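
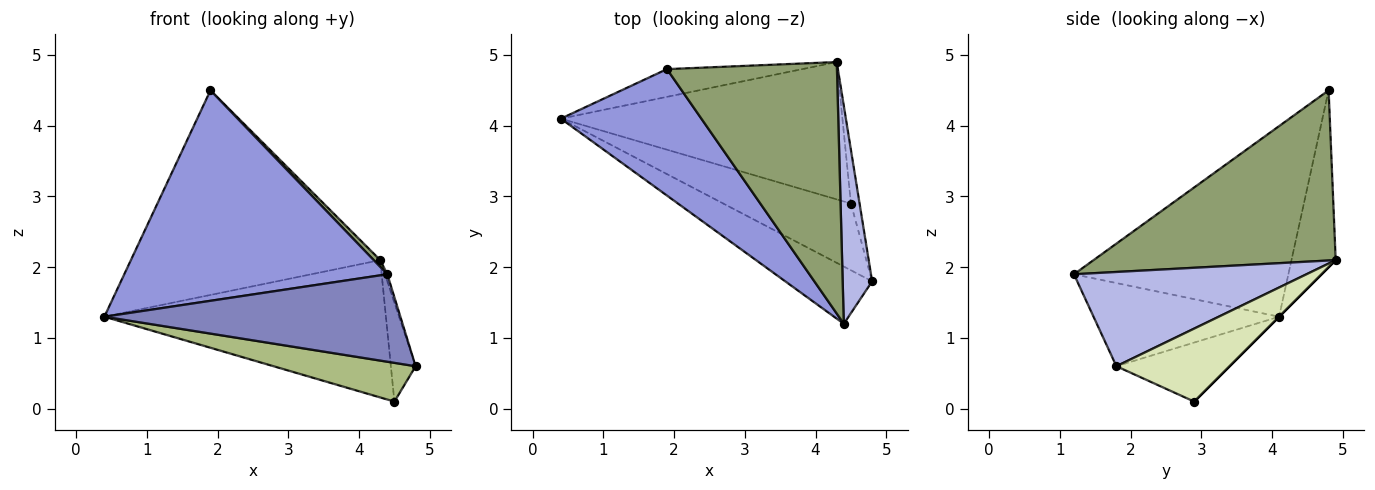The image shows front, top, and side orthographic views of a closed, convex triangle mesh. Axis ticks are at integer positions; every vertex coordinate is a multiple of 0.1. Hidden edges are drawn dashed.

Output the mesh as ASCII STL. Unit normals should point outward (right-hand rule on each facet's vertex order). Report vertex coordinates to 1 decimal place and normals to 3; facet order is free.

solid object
 facet normal -0.173 0.976 -0.132
  outer loop
   vertex 1.9 4.8 4.5
   vertex 4.3 4.9 2.1
   vertex 0.4 4.1 1.3
  endloop
 endfacet
 facet normal -0.464 -0.741 -0.485
  outer loop
   vertex 4.4 1.2 1.9
   vertex 0.4 4.1 1.3
   vertex 4.8 1.8 0.6
  endloop
 endfacet
 facet normal -0.573 -0.703 0.422
  outer loop
   vertex 4.4 1.2 1.9
   vertex 1.9 4.8 4.5
   vertex 0.4 4.1 1.3
  endloop
 endfacet
 facet normal 0.954 0.010 0.298
  outer loop
   vertex 4.4 1.2 1.9
   vertex 4.8 1.8 0.6
   vertex 4.3 4.9 2.1
  endloop
 endfacet
 facet normal 0.707 -0.019 0.707
  outer loop
   vertex 4.4 1.2 1.9
   vertex 4.3 4.9 2.1
   vertex 1.9 4.8 4.5
  endloop
 endfacet
 facet normal -0.371 -0.466 -0.803
  outer loop
   vertex 4.5 2.9 0.1
   vertex 4.8 1.8 0.6
   vertex 0.4 4.1 1.3
  endloop
 endfacet
 facet normal 0.000 0.707 -0.707
  outer loop
   vertex 4.5 2.9 0.1
   vertex 0.4 4.1 1.3
   vertex 4.3 4.9 2.1
  endloop
 endfacet
 facet normal 0.970 0.212 -0.115
  outer loop
   vertex 4.5 2.9 0.1
   vertex 4.3 4.9 2.1
   vertex 4.8 1.8 0.6
  endloop
 endfacet
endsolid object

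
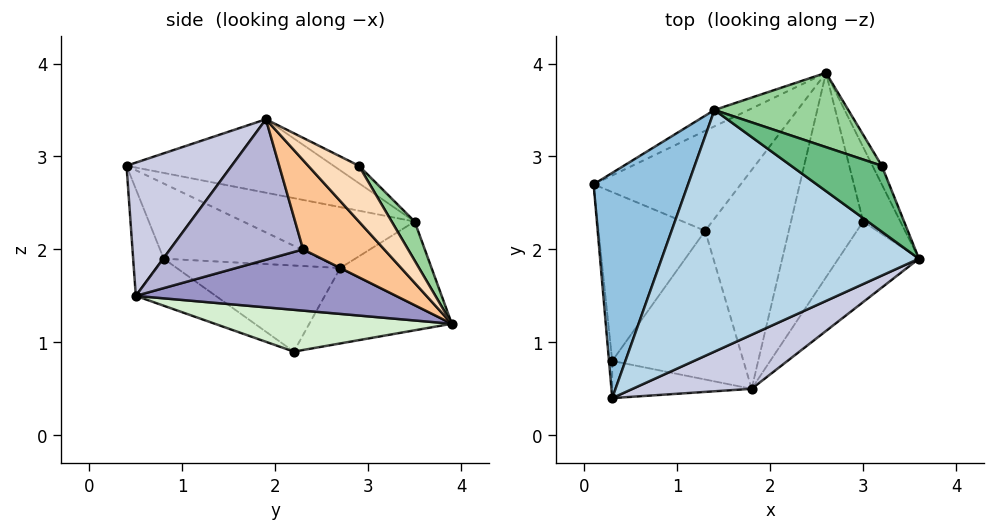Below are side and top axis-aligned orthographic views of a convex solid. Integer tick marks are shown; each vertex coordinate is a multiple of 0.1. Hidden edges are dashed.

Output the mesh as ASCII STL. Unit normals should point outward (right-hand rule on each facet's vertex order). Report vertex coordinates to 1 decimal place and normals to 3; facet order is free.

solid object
 facet normal -0.407 0.452 -0.794
  outer loop
   vertex 2.6 3.9 1.2
   vertex 1.3 2.2 0.9
   vertex 0.1 2.7 1.8
  endloop
 endfacet
 facet normal -0.511 0.334 0.792
  outer loop
   vertex 1.4 3.5 2.3
   vertex 0.1 2.7 1.8
   vertex 0.3 0.4 2.9
  endloop
 endfacet
 facet normal -0.264 0.273 0.925
  outer loop
   vertex 1.4 3.5 2.3
   vertex 0.3 0.4 2.9
   vertex 3.6 1.9 3.4
  endloop
 endfacet
 facet normal -0.461 0.867 -0.188
  outer loop
   vertex 1.4 3.5 2.3
   vertex 2.6 3.9 1.2
   vertex 0.1 2.7 1.8
  endloop
 endfacet
 facet normal -0.993 -0.107 -0.043
  outer loop
   vertex 0.3 0.8 1.9
   vertex 0.3 0.4 2.9
   vertex 0.1 2.7 1.8
  endloop
 endfacet
 facet normal -0.625 -0.106 -0.774
  outer loop
   vertex 0.3 0.8 1.9
   vertex 0.1 2.7 1.8
   vertex 1.3 2.2 0.9
  endloop
 endfacet
 facet normal 0.922 0.038 -0.384
  outer loop
   vertex 3.0 2.3 2.0
   vertex 2.6 3.9 1.2
   vertex 3.6 1.9 3.4
  endloop
 endfacet
 facet normal 0.942 0.298 -0.157
  outer loop
   vertex 3.2 2.9 2.9
   vertex 3.6 1.9 3.4
   vertex 2.6 3.9 1.2
  endloop
 endfacet
 facet normal -0.174 0.384 0.907
  outer loop
   vertex 3.2 2.9 2.9
   vertex 1.4 3.5 2.3
   vertex 3.6 1.9 3.4
  endloop
 endfacet
 facet normal 0.136 0.874 0.466
  outer loop
   vertex 3.2 2.9 2.9
   vertex 2.6 3.9 1.2
   vertex 1.4 3.5 2.3
  endloop
 endfacet
 facet normal -0.310 -0.396 -0.864
  outer loop
   vertex 1.8 0.5 1.5
   vertex 0.3 0.8 1.9
   vertex 1.3 2.2 0.9
  endloop
 endfacet
 facet normal 0.440 -0.181 -0.880
  outer loop
   vertex 1.8 0.5 1.5
   vertex 1.3 2.2 0.9
   vertex 2.6 3.9 1.2
  endloop
 endfacet
 facet normal 0.632 -0.214 -0.745
  outer loop
   vertex 1.8 0.5 1.5
   vertex 2.6 3.9 1.2
   vertex 3.0 2.3 2.0
  endloop
 endfacet
 facet normal 0.794 -0.403 -0.455
  outer loop
   vertex 1.8 0.5 1.5
   vertex 3.0 2.3 2.0
   vertex 3.6 1.9 3.4
  endloop
 endfacet
 facet normal 0.353 -0.881 0.315
  outer loop
   vertex 1.8 0.5 1.5
   vertex 3.6 1.9 3.4
   vertex 0.3 0.4 2.9
  endloop
 endfacet
 facet normal -0.274 -0.893 -0.357
  outer loop
   vertex 1.8 0.5 1.5
   vertex 0.3 0.4 2.9
   vertex 0.3 0.8 1.9
  endloop
 endfacet
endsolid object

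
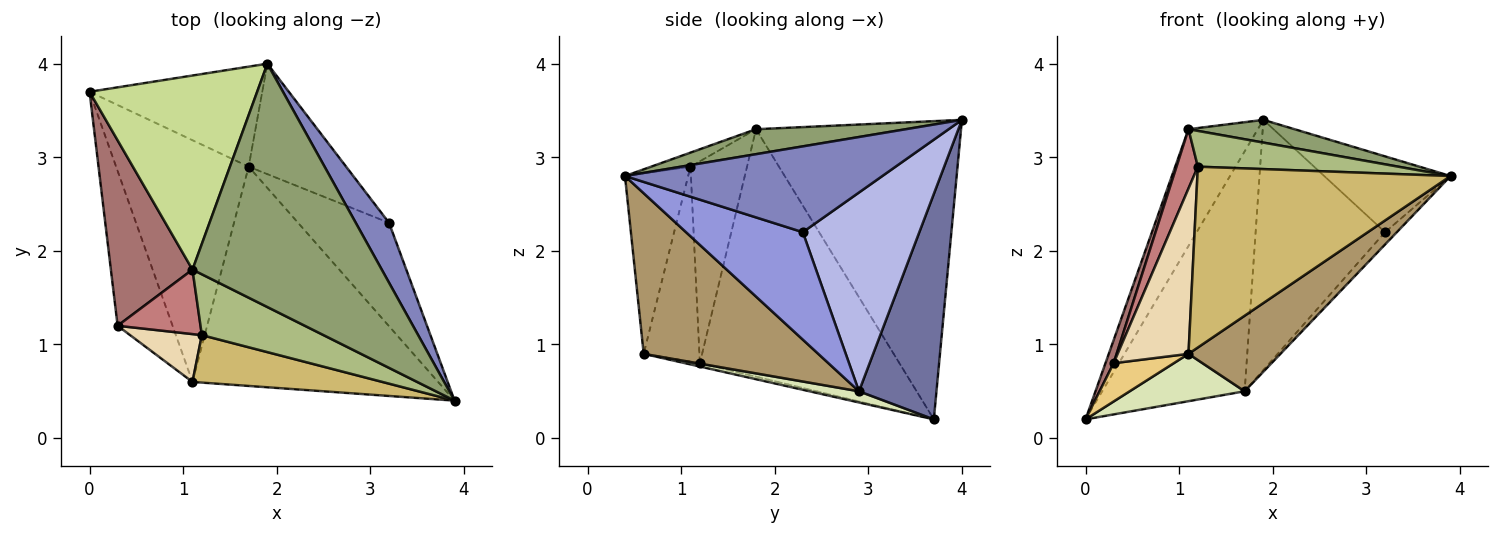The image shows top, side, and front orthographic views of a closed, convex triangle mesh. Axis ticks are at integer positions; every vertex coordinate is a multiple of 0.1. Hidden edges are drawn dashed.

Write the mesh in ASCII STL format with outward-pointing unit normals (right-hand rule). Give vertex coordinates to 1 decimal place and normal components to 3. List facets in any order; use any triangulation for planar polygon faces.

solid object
 facet normal 0.449 0.825 -0.344
  outer loop
   vertex 1.7 2.9 0.5
   vertex 0.0 3.7 0.2
   vertex 1.9 4.0 3.4
  endloop
 endfacet
 facet normal 0.848 0.416 0.329
  outer loop
   vertex 3.2 2.3 2.2
   vertex 1.9 4.0 3.4
   vertex 3.9 0.4 2.8
  endloop
 endfacet
 facet normal 0.761 0.077 -0.644
  outer loop
   vertex 3.2 2.3 2.2
   vertex 3.9 0.4 2.8
   vertex 1.7 2.9 0.5
  endloop
 endfacet
 facet normal 0.636 0.706 -0.312
  outer loop
   vertex 3.2 2.3 2.2
   vertex 1.7 2.9 0.5
   vertex 1.9 4.0 3.4
  endloop
 endfacet
 facet normal 0.130 -0.092 0.987
  outer loop
   vertex 1.1 1.8 3.3
   vertex 3.9 0.4 2.8
   vertex 1.9 4.0 3.4
  endloop
 endfacet
 facet normal -0.099 -0.504 0.858
  outer loop
   vertex 1.1 1.8 3.3
   vertex 1.2 1.1 2.9
   vertex 3.9 0.4 2.8
  endloop
 endfacet
 facet normal -0.836 0.283 0.470
  outer loop
   vertex 1.1 1.8 3.3
   vertex 1.9 4.0 3.4
   vertex 0.0 3.7 0.2
  endloop
 endfacet
 facet normal 0.082 -0.192 -0.978
  outer loop
   vertex 1.1 0.6 0.9
   vertex 0.0 3.7 0.2
   vertex 1.7 2.9 0.5
  endloop
 endfacet
 facet normal 0.526 -0.277 -0.804
  outer loop
   vertex 1.1 0.6 0.9
   vertex 1.7 2.9 0.5
   vertex 3.9 0.4 2.8
  endloop
 endfacet
 facet normal -0.235 -0.940 0.247
  outer loop
   vertex 1.1 0.6 0.9
   vertex 3.9 0.4 2.8
   vertex 1.2 1.1 2.9
  endloop
 endfacet
 facet normal -0.059 -0.240 -0.969
  outer loop
   vertex 0.3 1.2 0.8
   vertex 0.0 3.7 0.2
   vertex 1.1 0.6 0.9
  endloop
 endfacet
 facet normal -0.603 -0.767 0.222
  outer loop
   vertex 0.3 1.2 0.8
   vertex 1.1 0.6 0.9
   vertex 1.2 1.1 2.9
  endloop
 endfacet
 facet normal -0.949 -0.039 0.313
  outer loop
   vertex 0.3 1.2 0.8
   vertex 1.1 1.8 3.3
   vertex 0.0 3.7 0.2
  endloop
 endfacet
 facet normal -0.873 -0.330 0.359
  outer loop
   vertex 0.3 1.2 0.8
   vertex 1.2 1.1 2.9
   vertex 1.1 1.8 3.3
  endloop
 endfacet
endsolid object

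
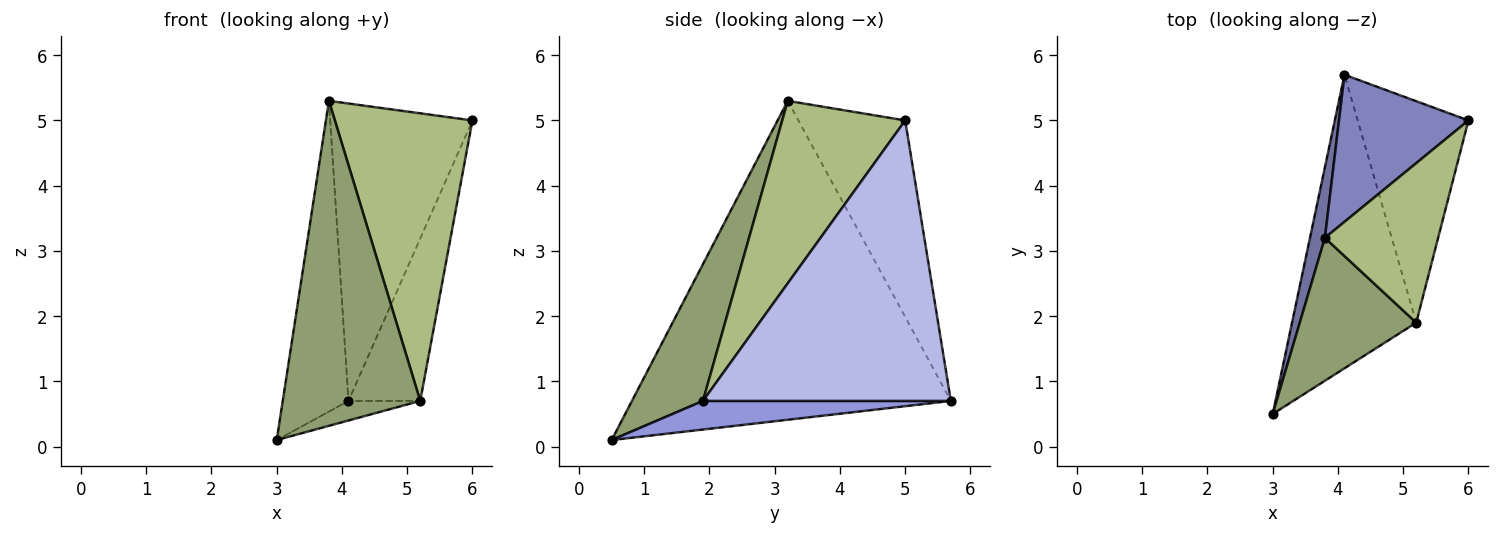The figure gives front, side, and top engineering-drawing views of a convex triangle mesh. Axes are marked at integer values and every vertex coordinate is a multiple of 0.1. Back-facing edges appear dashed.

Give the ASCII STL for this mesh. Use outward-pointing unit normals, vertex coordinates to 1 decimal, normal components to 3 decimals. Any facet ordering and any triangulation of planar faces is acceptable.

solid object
 facet normal -0.978 0.202 0.046
  outer loop
   vertex 3.8 3.2 5.3
   vertex 4.1 5.7 0.7
   vertex 3.0 0.5 0.1
  endloop
 endfacet
 facet normal -0.558 0.744 0.368
  outer loop
   vertex 3.8 3.2 5.3
   vertex 6.0 5.0 5.0
   vertex 4.1 5.7 0.7
  endloop
 endfacet
 facet normal 0.224 0.065 -0.972
  outer loop
   vertex 5.2 1.9 0.7
   vertex 3.0 0.5 0.1
   vertex 4.1 5.7 0.7
  endloop
 endfacet
 facet normal 0.898 0.260 -0.355
  outer loop
   vertex 5.2 1.9 0.7
   vertex 4.1 5.7 0.7
   vertex 6.0 5.0 5.0
  endloop
 endfacet
 facet normal 0.427 -0.828 0.364
  outer loop
   vertex 5.2 1.9 0.7
   vertex 3.8 3.2 5.3
   vertex 3.0 0.5 0.1
  endloop
 endfacet
 facet normal 0.616 -0.689 0.382
  outer loop
   vertex 5.2 1.9 0.7
   vertex 6.0 5.0 5.0
   vertex 3.8 3.2 5.3
  endloop
 endfacet
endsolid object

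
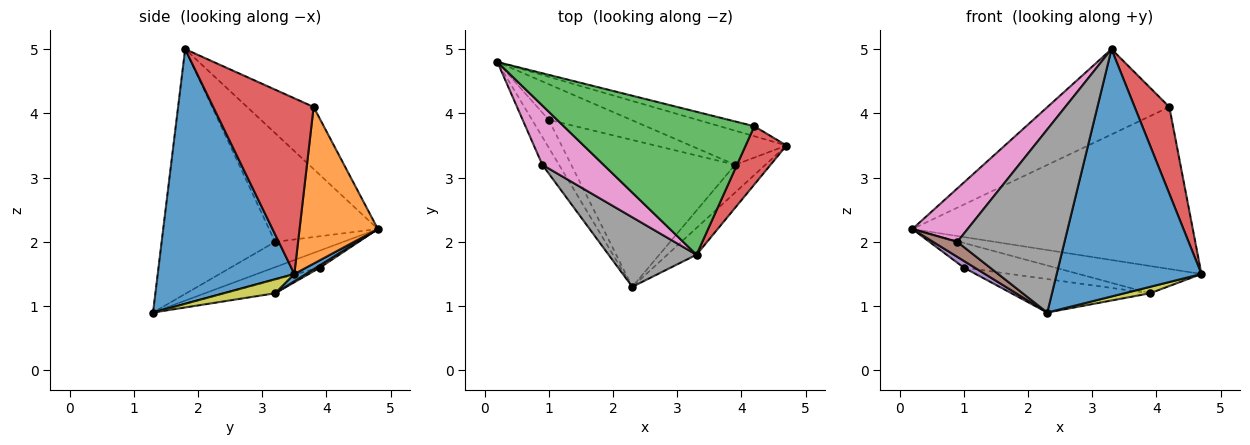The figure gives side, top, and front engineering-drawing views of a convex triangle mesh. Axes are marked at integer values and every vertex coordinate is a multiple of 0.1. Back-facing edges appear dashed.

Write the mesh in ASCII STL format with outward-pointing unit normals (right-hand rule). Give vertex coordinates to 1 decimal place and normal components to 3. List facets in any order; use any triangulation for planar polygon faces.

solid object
 facet normal 0.684 -0.725 -0.078
  outer loop
   vertex 3.3 1.8 5.0
   vertex 2.3 1.3 0.9
   vertex 4.7 3.5 1.5
  endloop
 endfacet
 facet normal 0.269 0.961 -0.059
  outer loop
   vertex 4.2 3.8 4.1
   vertex 4.7 3.5 1.5
   vertex 0.2 4.8 2.2
  endloop
 endfacet
 facet normal -0.269 0.493 0.827
  outer loop
   vertex 4.2 3.8 4.1
   vertex 0.2 4.8 2.2
   vertex 3.3 1.8 5.0
  endloop
 endfacet
 facet normal 0.923 -0.319 0.214
  outer loop
   vertex 4.2 3.8 4.1
   vertex 3.3 1.8 5.0
   vertex 4.7 3.5 1.5
  endloop
 endfacet
 facet normal -0.705 -0.167 -0.690
  outer loop
   vertex 1.0 3.9 1.6
   vertex 2.3 1.3 0.9
   vertex 0.2 4.8 2.2
  endloop
 endfacet
 facet normal -0.800 -0.284 -0.528
  outer loop
   vertex 0.9 3.2 2.0
   vertex 0.2 4.8 2.2
   vertex 2.3 1.3 0.9
  endloop
 endfacet
 facet normal -0.797 -0.405 0.449
  outer loop
   vertex 0.9 3.2 2.0
   vertex 3.3 1.8 5.0
   vertex 0.2 4.8 2.2
  endloop
 endfacet
 facet normal -0.703 -0.664 0.253
  outer loop
   vertex 0.9 3.2 2.0
   vertex 2.3 1.3 0.9
   vertex 3.3 1.8 5.0
  endloop
 endfacet
 facet normal 0.410 -0.205 -0.889
  outer loop
   vertex 3.9 3.2 1.2
   vertex 4.7 3.5 1.5
   vertex 2.3 1.3 0.9
  endloop
 endfacet
 facet normal -0.081 0.221 -0.972
  outer loop
   vertex 3.9 3.2 1.2
   vertex 2.3 1.3 0.9
   vertex 1.0 3.9 1.6
  endloop
 endfacet
 facet normal 0.059 0.623 -0.780
  outer loop
   vertex 3.9 3.2 1.2
   vertex 0.2 4.8 2.2
   vertex 4.7 3.5 1.5
  endloop
 endfacet
 facet normal 0.024 0.569 -0.822
  outer loop
   vertex 3.9 3.2 1.2
   vertex 1.0 3.9 1.6
   vertex 0.2 4.8 2.2
  endloop
 endfacet
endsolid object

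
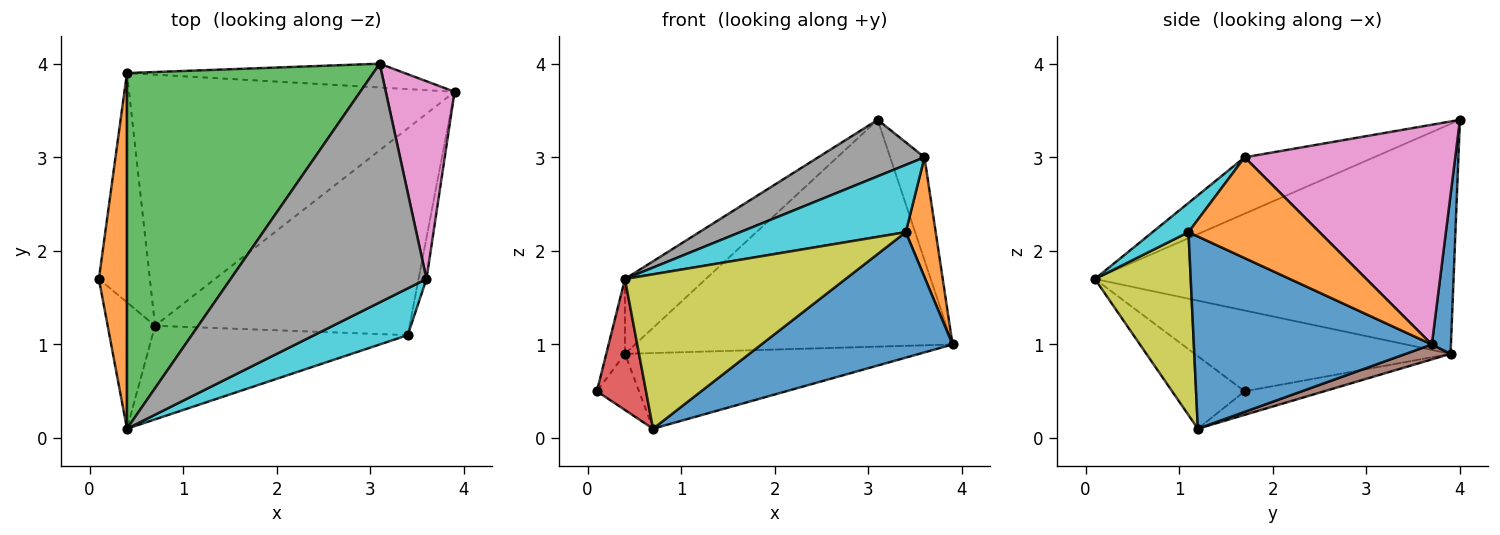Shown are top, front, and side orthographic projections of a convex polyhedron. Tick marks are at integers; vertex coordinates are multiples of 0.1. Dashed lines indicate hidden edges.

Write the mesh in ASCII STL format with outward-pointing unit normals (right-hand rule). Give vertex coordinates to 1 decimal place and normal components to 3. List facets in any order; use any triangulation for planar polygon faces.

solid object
 facet normal 0.060 0.993 -0.104
  outer loop
   vertex 0.4 3.9 0.9
   vertex 3.1 4.0 3.4
   vertex 3.9 3.7 1.0
  endloop
 endfacet
 facet normal -0.942 0.069 0.328
  outer loop
   vertex 0.4 3.9 0.9
   vertex 0.1 1.7 0.5
   vertex 0.4 0.1 1.7
  endloop
 endfacet
 facet normal -0.675 0.152 0.722
  outer loop
   vertex 0.4 3.9 0.9
   vertex 0.4 0.1 1.7
   vertex 3.1 4.0 3.4
  endloop
 endfacet
 facet normal -0.728 -0.493 -0.476
  outer loop
   vertex 0.7 1.2 0.1
   vertex 0.4 0.1 1.7
   vertex 0.1 1.7 0.5
  endloop
 endfacet
 facet normal -0.410 0.217 -0.886
  outer loop
   vertex 0.7 1.2 0.1
   vertex 0.1 1.7 0.5
   vertex 0.4 3.9 0.9
  endloop
 endfacet
 facet normal 0.044 0.288 -0.957
  outer loop
   vertex 0.7 1.2 0.1
   vertex 0.4 3.9 0.9
   vertex 3.9 3.7 1.0
  endloop
 endfacet
 facet normal 0.943 0.154 0.295
  outer loop
   vertex 3.6 1.7 3.0
   vertex 3.9 3.7 1.0
   vertex 3.1 4.0 3.4
  endloop
 endfacet
 facet normal -0.270 -0.222 0.937
  outer loop
   vertex 3.6 1.7 3.0
   vertex 3.1 4.0 3.4
   vertex 0.4 0.1 1.7
  endloop
 endfacet
 facet normal 0.348 -0.802 -0.486
  outer loop
   vertex 3.4 1.1 2.2
   vertex 0.4 0.1 1.7
   vertex 0.7 1.2 0.1
  endloop
 endfacet
 facet normal 0.176 -0.808 0.562
  outer loop
   vertex 3.4 1.1 2.2
   vertex 3.6 1.7 3.0
   vertex 0.4 0.1 1.7
  endloop
 endfacet
 facet normal 0.542 -0.436 -0.718
  outer loop
   vertex 3.4 1.1 2.2
   vertex 0.7 1.2 0.1
   vertex 3.9 3.7 1.0
  endloop
 endfacet
 facet normal 0.972 -0.222 -0.076
  outer loop
   vertex 3.4 1.1 2.2
   vertex 3.9 3.7 1.0
   vertex 3.6 1.7 3.0
  endloop
 endfacet
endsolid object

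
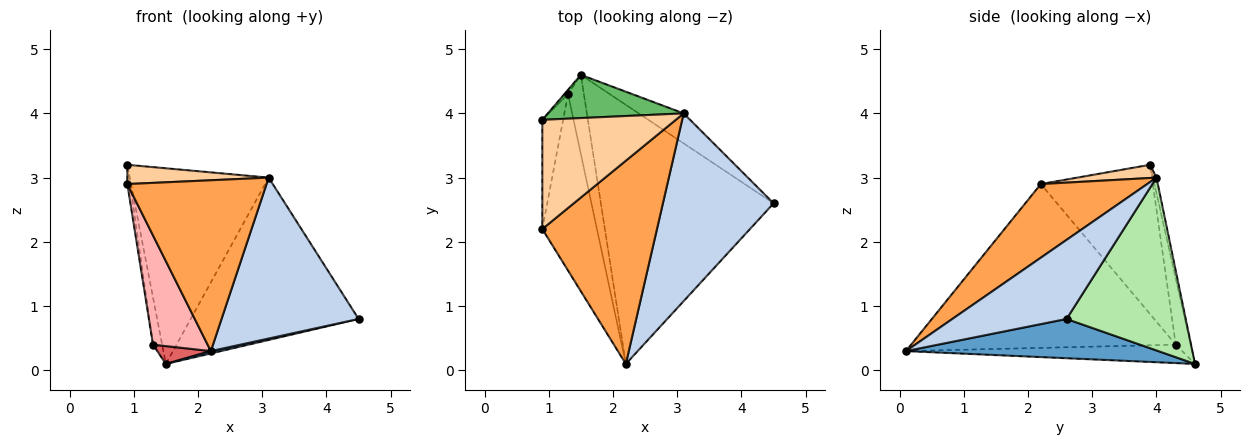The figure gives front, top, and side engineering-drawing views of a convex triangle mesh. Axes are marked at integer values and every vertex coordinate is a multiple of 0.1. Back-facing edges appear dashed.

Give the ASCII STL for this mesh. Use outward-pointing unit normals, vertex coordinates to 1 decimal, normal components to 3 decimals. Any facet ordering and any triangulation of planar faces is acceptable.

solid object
 facet normal 0.222 -0.009 -0.975
  outer loop
   vertex 1.5 4.6 0.1
   vertex 4.5 2.6 0.8
   vertex 2.2 0.1 0.3
  endloop
 endfacet
 facet normal 0.477 -0.572 0.667
  outer loop
   vertex 3.1 4.0 3.0
   vertex 2.2 0.1 0.3
   vertex 4.5 2.6 0.8
  endloop
 endfacet
 facet normal 0.441 -0.577 0.687
  outer loop
   vertex 3.1 4.0 3.0
   vertex 0.9 2.2 2.9
   vertex 2.2 0.1 0.3
  endloop
 endfacet
 facet normal 0.097 -0.173 0.980
  outer loop
   vertex 3.1 4.0 3.0
   vertex 0.9 3.9 3.2
   vertex 0.9 2.2 2.9
  endloop
 endfacet
 facet normal -0.025 0.976 0.216
  outer loop
   vertex 3.1 4.0 3.0
   vertex 1.5 4.6 0.1
   vertex 0.9 3.9 3.2
  endloop
 endfacet
 facet normal 0.572 0.806 -0.149
  outer loop
   vertex 3.1 4.0 3.0
   vertex 4.5 2.6 0.8
   vertex 1.5 4.6 0.1
  endloop
 endfacet
 facet normal -0.750 -0.145 -0.645
  outer loop
   vertex 1.3 4.3 0.4
   vertex 1.5 4.6 0.1
   vertex 2.2 0.1 0.3
  endloop
 endfacet
 facet normal -0.931 -0.192 -0.310
  outer loop
   vertex 1.3 4.3 0.4
   vertex 2.2 0.1 0.3
   vertex 0.9 2.2 2.9
  endloop
 endfacet
 facet normal -0.852 0.521 -0.047
  outer loop
   vertex 1.3 4.3 0.4
   vertex 0.9 3.9 3.2
   vertex 1.5 4.6 0.1
  endloop
 endfacet
 facet normal -0.990 0.024 -0.138
  outer loop
   vertex 1.3 4.3 0.4
   vertex 0.9 2.2 2.9
   vertex 0.9 3.9 3.2
  endloop
 endfacet
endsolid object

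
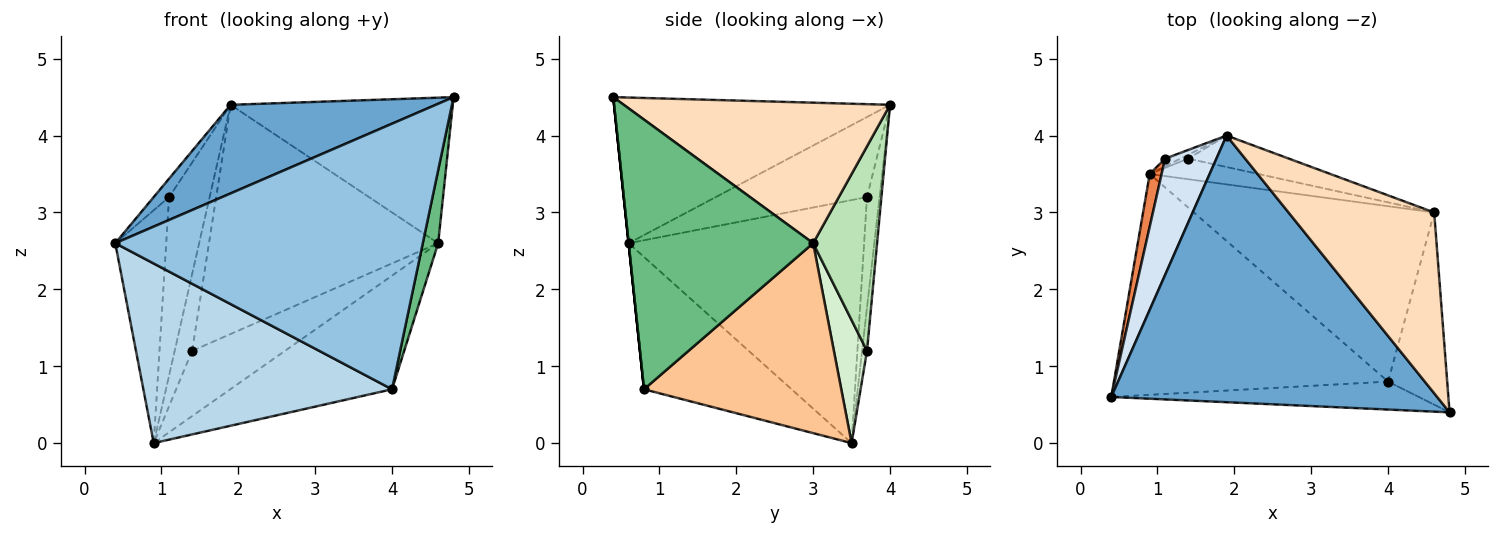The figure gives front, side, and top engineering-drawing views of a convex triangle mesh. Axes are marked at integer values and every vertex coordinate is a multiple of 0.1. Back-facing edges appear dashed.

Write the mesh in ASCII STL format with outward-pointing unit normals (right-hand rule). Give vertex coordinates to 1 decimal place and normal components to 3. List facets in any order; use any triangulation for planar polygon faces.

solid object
 facet normal -0.390 -0.290 0.874
  outer loop
   vertex 1.9 4.0 4.4
   vertex 0.4 0.6 2.6
   vertex 4.8 0.4 4.5
  endloop
 endfacet
 facet normal 0.000 -0.995 -0.105
  outer loop
   vertex 4.0 0.8 0.7
   vertex 4.8 0.4 4.5
   vertex 0.4 0.6 2.6
  endloop
 endfacet
 facet normal -0.351 -0.591 -0.727
  outer loop
   vertex 4.0 0.8 0.7
   vertex 0.4 0.6 2.6
   vertex 0.9 3.5 0.0
  endloop
 endfacet
 facet normal -0.839 0.085 0.538
  outer loop
   vertex 1.1 3.7 3.2
   vertex 0.4 0.6 2.6
   vertex 1.9 4.0 4.4
  endloop
 endfacet
 facet normal -0.976 0.211 0.048
  outer loop
   vertex 1.1 3.7 3.2
   vertex 0.9 3.5 0.0
   vertex 0.4 0.6 2.6
  endloop
 endfacet
 facet normal -0.296 0.954 -0.041
  outer loop
   vertex 1.1 3.7 3.2
   vertex 1.9 4.0 4.4
   vertex 0.9 3.5 0.0
  endloop
 endfacet
 facet normal 0.553 0.453 -0.699
  outer loop
   vertex 4.6 3.0 2.6
   vertex 4.0 0.8 0.7
   vertex 0.9 3.5 0.0
  endloop
 endfacet
 facet normal 0.601 0.501 0.623
  outer loop
   vertex 4.6 3.0 2.6
   vertex 1.9 4.0 4.4
   vertex 4.8 0.4 4.5
  endloop
 endfacet
 facet normal 0.974 -0.081 -0.214
  outer loop
   vertex 4.6 3.0 2.6
   vertex 4.8 0.4 4.5
   vertex 4.0 0.8 0.7
  endloop
 endfacet
 facet normal -0.269 0.962 -0.048
  outer loop
   vertex 1.4 3.7 1.2
   vertex 0.9 3.5 0.0
   vertex 1.9 4.0 4.4
  endloop
 endfacet
 facet normal 0.266 0.955 -0.131
  outer loop
   vertex 1.4 3.7 1.2
   vertex 1.9 4.0 4.4
   vertex 4.6 3.0 2.6
  endloop
 endfacet
 facet normal 0.322 0.903 -0.285
  outer loop
   vertex 1.4 3.7 1.2
   vertex 4.6 3.0 2.6
   vertex 0.9 3.5 0.0
  endloop
 endfacet
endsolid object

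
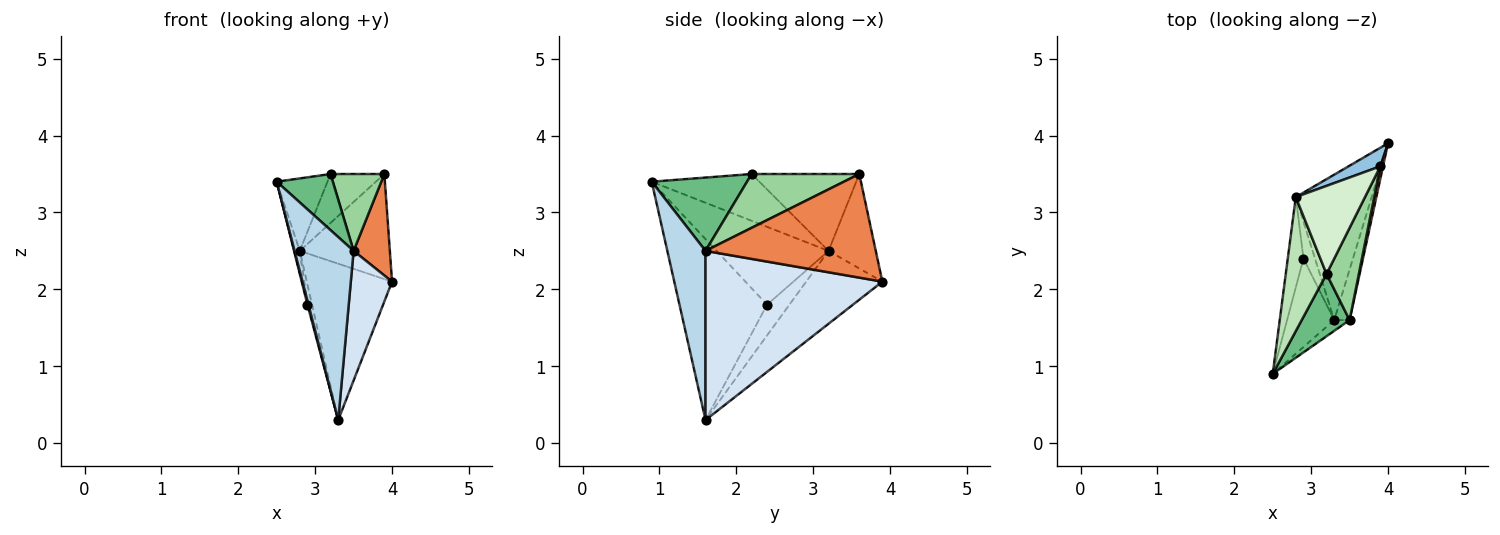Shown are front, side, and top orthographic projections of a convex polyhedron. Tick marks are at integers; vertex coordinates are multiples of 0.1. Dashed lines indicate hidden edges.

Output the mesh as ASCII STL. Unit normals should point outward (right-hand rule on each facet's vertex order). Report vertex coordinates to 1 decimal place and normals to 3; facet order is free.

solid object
 facet normal -0.547 0.613 -0.570
  outer loop
   vertex 2.8 3.2 2.5
   vertex 4.0 3.9 2.1
   vertex 3.3 1.6 0.3
  endloop
 endfacet
 facet normal -0.459 0.875 0.155
  outer loop
   vertex 2.8 3.2 2.5
   vertex 3.9 3.6 3.5
   vertex 4.0 3.9 2.1
  endloop
 endfacet
 facet normal 0.543 -0.839 -0.049
  outer loop
   vertex 3.5 1.6 2.5
   vertex 2.5 0.9 3.4
   vertex 3.3 1.6 0.3
  endloop
 endfacet
 facet normal 0.970 -0.226 -0.088
  outer loop
   vertex 3.5 1.6 2.5
   vertex 3.3 1.6 0.3
   vertex 4.0 3.9 2.1
  endloop
 endfacet
 facet normal 0.978 -0.208 0.025
  outer loop
   vertex 3.5 1.6 2.5
   vertex 4.0 3.9 2.1
   vertex 3.9 3.6 3.5
  endloop
 endfacet
 facet normal -0.968 -0.011 -0.252
  outer loop
   vertex 2.9 2.4 1.8
   vertex 3.3 1.6 0.3
   vertex 2.5 0.9 3.4
  endloop
 endfacet
 facet normal -0.979 0.050 -0.197
  outer loop
   vertex 2.9 2.4 1.8
   vertex 2.5 0.9 3.4
   vertex 2.8 3.2 2.5
  endloop
 endfacet
 facet normal -0.920 0.187 -0.345
  outer loop
   vertex 2.9 2.4 1.8
   vertex 2.8 3.2 2.5
   vertex 3.3 1.6 0.3
  endloop
 endfacet
 facet normal 0.751 -0.442 0.491
  outer loop
   vertex 3.2 2.2 3.5
   vertex 2.5 0.9 3.4
   vertex 3.5 1.6 2.5
  endloop
 endfacet
 facet normal 0.788 -0.394 0.473
  outer loop
   vertex 3.2 2.2 3.5
   vertex 3.5 1.6 2.5
   vertex 3.9 3.6 3.5
  endloop
 endfacet
 facet normal -0.710 0.335 0.619
  outer loop
   vertex 3.2 2.2 3.5
   vertex 2.8 3.2 2.5
   vertex 2.5 0.9 3.4
  endloop
 endfacet
 facet normal -0.697 0.348 0.627
  outer loop
   vertex 3.2 2.2 3.5
   vertex 3.9 3.6 3.5
   vertex 2.8 3.2 2.5
  endloop
 endfacet
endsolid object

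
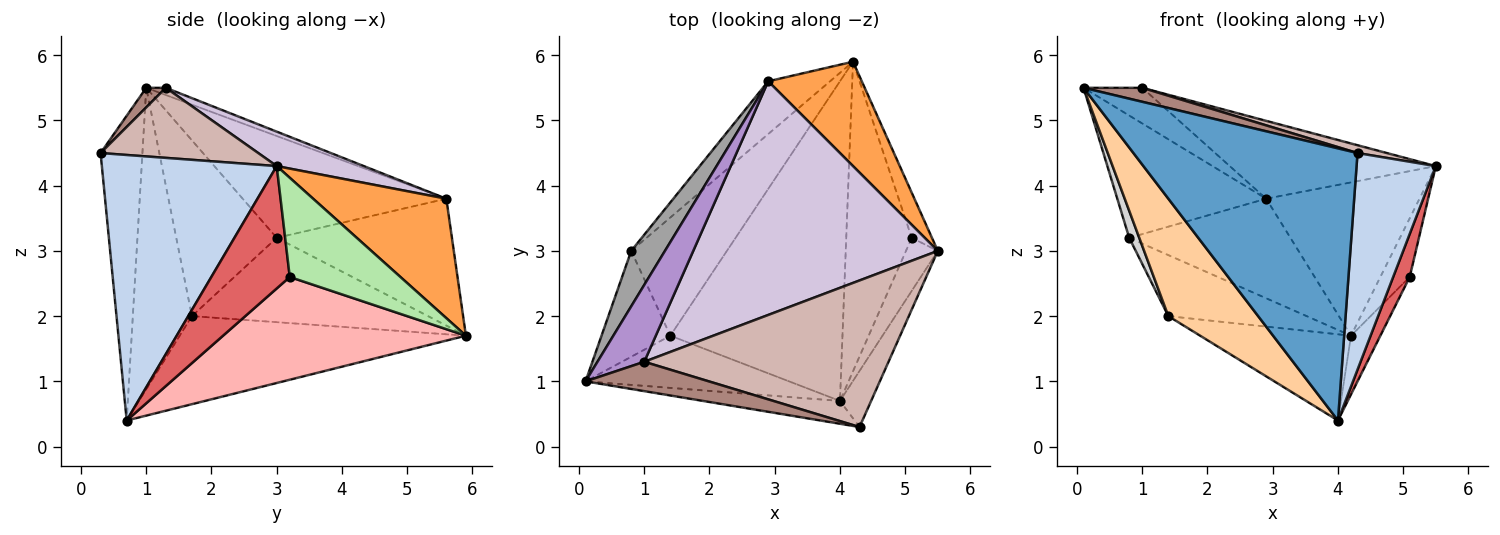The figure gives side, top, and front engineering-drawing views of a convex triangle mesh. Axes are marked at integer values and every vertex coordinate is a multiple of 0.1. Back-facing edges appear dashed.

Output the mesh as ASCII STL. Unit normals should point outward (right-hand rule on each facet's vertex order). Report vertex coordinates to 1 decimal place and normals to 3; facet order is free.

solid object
 facet normal -0.183 -0.980 -0.082
  outer loop
   vertex 4.3 0.3 4.5
   vertex 0.1 1.0 5.5
   vertex 4.0 0.7 0.4
  endloop
 endfacet
 facet normal 0.906 -0.410 -0.106
  outer loop
   vertex 4.3 0.3 4.5
   vertex 4.0 0.7 0.4
   vertex 5.5 3.0 4.3
  endloop
 endfacet
 facet normal 0.583 0.671 0.457
  outer loop
   vertex 2.9 5.6 3.8
   vertex 5.5 3.0 4.3
   vertex 4.2 5.9 1.7
  endloop
 endfacet
 facet normal -0.515 -0.783 -0.348
  outer loop
   vertex 1.4 1.7 2.0
   vertex 4.0 0.7 0.4
   vertex 0.1 1.0 5.5
  endloop
 endfacet
 facet normal -0.443 0.233 -0.866
  outer loop
   vertex 1.4 1.7 2.0
   vertex 4.2 5.9 1.7
   vertex 4.0 0.7 0.4
  endloop
 endfacet
 facet normal 0.948 0.252 -0.194
  outer loop
   vertex 5.1 3.2 2.6
   vertex 4.2 5.9 1.7
   vertex 5.5 3.0 4.3
  endloop
 endfacet
 facet normal 0.948 -0.200 -0.247
  outer loop
   vertex 5.1 3.2 2.6
   vertex 5.5 3.0 4.3
   vertex 4.0 0.7 0.4
  endloop
 endfacet
 facet normal 0.839 0.101 -0.535
  outer loop
   vertex 5.1 3.2 2.6
   vertex 4.0 0.7 0.4
   vertex 4.2 5.9 1.7
  endloop
 endfacet
 facet normal -0.139 0.417 0.898
  outer loop
   vertex 1.0 1.3 5.5
   vertex 2.9 5.6 3.8
   vertex 0.1 1.0 5.5
  endloop
 endfacet
 facet normal 0.132 0.313 0.940
  outer loop
   vertex 1.0 1.3 5.5
   vertex 5.5 3.0 4.3
   vertex 2.9 5.6 3.8
  endloop
 endfacet
 facet normal 0.142 -0.426 0.894
  outer loop
   vertex 1.0 1.3 5.5
   vertex 0.1 1.0 5.5
   vertex 4.3 0.3 4.5
  endloop
 endfacet
 facet normal 0.275 -0.051 0.960
  outer loop
   vertex 1.0 1.3 5.5
   vertex 4.3 0.3 4.5
   vertex 5.5 3.0 4.3
  endloop
 endfacet
 facet normal -0.693 0.637 -0.338
  outer loop
   vertex 0.8 3.0 3.2
   vertex 2.9 5.6 3.8
   vertex 4.2 5.9 1.7
  endloop
 endfacet
 facet normal -0.617 0.361 -0.700
  outer loop
   vertex 0.8 3.0 3.2
   vertex 4.2 5.9 1.7
   vertex 1.4 1.7 2.0
  endloop
 endfacet
 facet normal -0.780 0.570 0.258
  outer loop
   vertex 0.8 3.0 3.2
   vertex 0.1 1.0 5.5
   vertex 2.9 5.6 3.8
  endloop
 endfacet
 facet normal -0.927 -0.093 -0.363
  outer loop
   vertex 0.8 3.0 3.2
   vertex 1.4 1.7 2.0
   vertex 0.1 1.0 5.5
  endloop
 endfacet
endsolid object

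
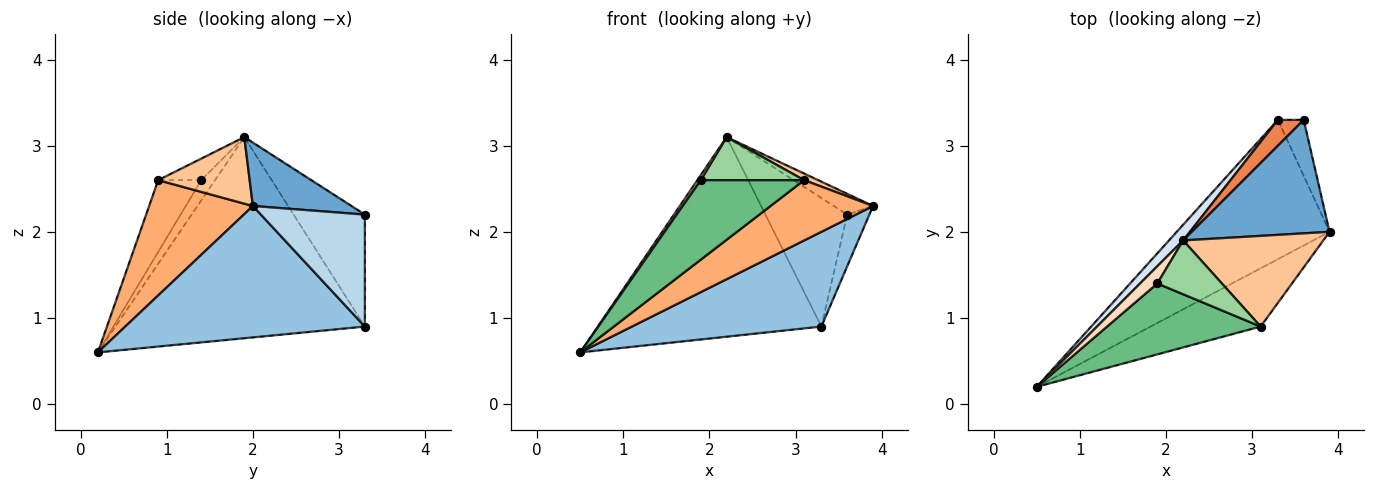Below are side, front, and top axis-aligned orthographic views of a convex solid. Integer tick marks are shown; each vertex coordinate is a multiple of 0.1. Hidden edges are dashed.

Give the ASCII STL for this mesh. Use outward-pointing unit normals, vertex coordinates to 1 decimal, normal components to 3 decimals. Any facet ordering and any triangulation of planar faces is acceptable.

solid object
 facet normal 0.412 0.164 0.896
  outer loop
   vertex 2.2 1.9 3.1
   vertex 3.9 2.0 2.3
   vertex 3.6 3.3 2.2
  endloop
 endfacet
 facet normal 0.580 -0.458 -0.674
  outer loop
   vertex 3.3 3.3 0.9
   vertex 3.9 2.0 2.3
   vertex 0.5 0.2 0.6
  endloop
 endfacet
 facet normal 0.954 0.203 -0.220
  outer loop
   vertex 3.3 3.3 0.9
   vertex 3.6 3.3 2.2
   vertex 3.9 2.0 2.3
  endloop
 endfacet
 facet normal -0.744 0.667 0.052
  outer loop
   vertex 3.3 3.3 0.9
   vertex 0.5 0.2 0.6
   vertex 2.2 1.9 3.1
  endloop
 endfacet
 facet normal -0.649 0.746 0.150
  outer loop
   vertex 3.3 3.3 0.9
   vertex 2.2 1.9 3.1
   vertex 3.6 3.3 2.2
  endloop
 endfacet
 facet normal 0.589 -0.581 -0.562
  outer loop
   vertex 3.1 0.9 2.6
   vertex 0.5 0.2 0.6
   vertex 3.9 2.0 2.3
  endloop
 endfacet
 facet normal 0.428 -0.065 0.901
  outer loop
   vertex 3.1 0.9 2.6
   vertex 3.9 2.0 2.3
   vertex 2.2 1.9 3.1
  endloop
 endfacet
 facet normal -0.748 -0.187 0.636
  outer loop
   vertex 1.9 1.4 2.6
   vertex 2.2 1.9 3.1
   vertex 0.5 0.2 0.6
  endloop
 endfacet
 facet normal -0.297 -0.713 0.635
  outer loop
   vertex 1.9 1.4 2.6
   vertex 0.5 0.2 0.6
   vertex 3.1 0.9 2.6
  endloop
 endfacet
 facet normal -0.252 -0.605 0.756
  outer loop
   vertex 1.9 1.4 2.6
   vertex 3.1 0.9 2.6
   vertex 2.2 1.9 3.1
  endloop
 endfacet
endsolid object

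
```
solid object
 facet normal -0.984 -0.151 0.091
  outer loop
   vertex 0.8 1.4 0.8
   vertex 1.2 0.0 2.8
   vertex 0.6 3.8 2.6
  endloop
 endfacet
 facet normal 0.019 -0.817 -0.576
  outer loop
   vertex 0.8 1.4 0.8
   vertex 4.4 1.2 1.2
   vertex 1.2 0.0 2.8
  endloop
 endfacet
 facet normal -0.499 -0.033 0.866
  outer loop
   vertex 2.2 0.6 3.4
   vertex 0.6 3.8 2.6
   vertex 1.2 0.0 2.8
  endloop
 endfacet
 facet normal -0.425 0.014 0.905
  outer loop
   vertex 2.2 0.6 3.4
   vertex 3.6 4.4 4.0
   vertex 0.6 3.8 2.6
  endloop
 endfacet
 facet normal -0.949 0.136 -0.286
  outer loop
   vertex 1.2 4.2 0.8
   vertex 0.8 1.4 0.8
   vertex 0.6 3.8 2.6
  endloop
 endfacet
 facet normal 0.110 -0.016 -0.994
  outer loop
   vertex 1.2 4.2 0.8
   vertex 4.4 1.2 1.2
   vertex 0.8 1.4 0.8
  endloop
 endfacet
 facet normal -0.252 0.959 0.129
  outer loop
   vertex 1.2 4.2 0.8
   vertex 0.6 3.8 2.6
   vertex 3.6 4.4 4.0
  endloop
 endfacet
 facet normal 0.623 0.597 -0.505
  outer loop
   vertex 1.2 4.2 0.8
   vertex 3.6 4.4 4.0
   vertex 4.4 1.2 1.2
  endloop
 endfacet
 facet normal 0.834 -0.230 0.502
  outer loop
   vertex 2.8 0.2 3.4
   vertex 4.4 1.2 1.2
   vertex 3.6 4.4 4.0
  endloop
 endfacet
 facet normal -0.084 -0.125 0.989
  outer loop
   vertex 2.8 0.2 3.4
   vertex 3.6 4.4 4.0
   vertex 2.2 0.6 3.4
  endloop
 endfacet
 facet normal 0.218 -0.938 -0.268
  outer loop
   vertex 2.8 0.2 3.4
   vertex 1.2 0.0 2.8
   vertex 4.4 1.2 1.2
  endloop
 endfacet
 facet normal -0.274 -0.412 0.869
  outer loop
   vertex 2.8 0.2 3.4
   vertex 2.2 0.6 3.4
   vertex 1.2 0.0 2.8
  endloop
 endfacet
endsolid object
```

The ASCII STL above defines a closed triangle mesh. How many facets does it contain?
12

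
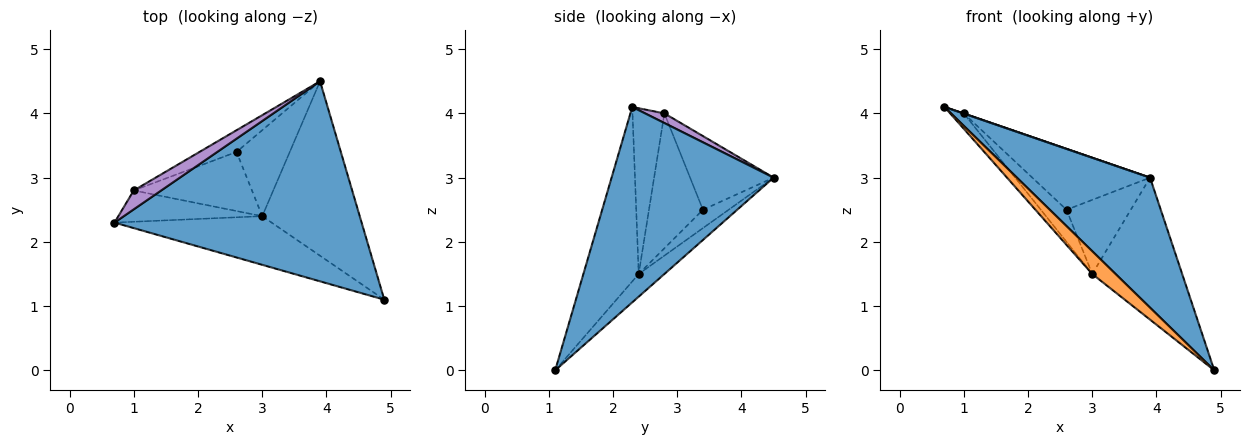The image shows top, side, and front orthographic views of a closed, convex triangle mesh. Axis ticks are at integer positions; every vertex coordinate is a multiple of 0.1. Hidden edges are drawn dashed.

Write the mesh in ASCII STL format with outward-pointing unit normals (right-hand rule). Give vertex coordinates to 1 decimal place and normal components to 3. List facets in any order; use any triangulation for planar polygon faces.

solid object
 facet normal 0.552 -0.454 0.699
  outer loop
   vertex 3.9 4.5 3.0
   vertex 0.7 2.3 4.1
   vertex 4.9 1.1 0.0
  endloop
 endfacet
 facet normal -0.709 -0.299 -0.639
  outer loop
   vertex 3.0 2.4 1.5
   vertex 4.9 1.1 0.0
   vertex 0.7 2.3 4.1
  endloop
 endfacet
 facet normal -0.177 0.621 -0.763
  outer loop
   vertex 3.0 2.4 1.5
   vertex 3.9 4.5 3.0
   vertex 4.9 1.1 0.0
  endloop
 endfacet
 facet normal -0.253 0.632 -0.733
  outer loop
   vertex 3.0 2.4 1.5
   vertex 2.6 3.4 2.5
   vertex 3.9 4.5 3.0
  endloop
 endfacet
 facet normal 0.331 -0.010 0.943
  outer loop
   vertex 1.0 2.8 4.0
   vertex 0.7 2.3 4.1
   vertex 3.9 4.5 3.0
  endloop
 endfacet
 facet normal -0.555 0.783 -0.279
  outer loop
   vertex 1.0 2.8 4.0
   vertex 3.9 4.5 3.0
   vertex 2.6 3.4 2.5
  endloop
 endfacet
 facet normal -0.719 0.306 -0.624
  outer loop
   vertex 1.0 2.8 4.0
   vertex 3.0 2.4 1.5
   vertex 0.7 2.3 4.1
  endloop
 endfacet
 facet normal -0.708 0.337 -0.620
  outer loop
   vertex 1.0 2.8 4.0
   vertex 2.6 3.4 2.5
   vertex 3.0 2.4 1.5
  endloop
 endfacet
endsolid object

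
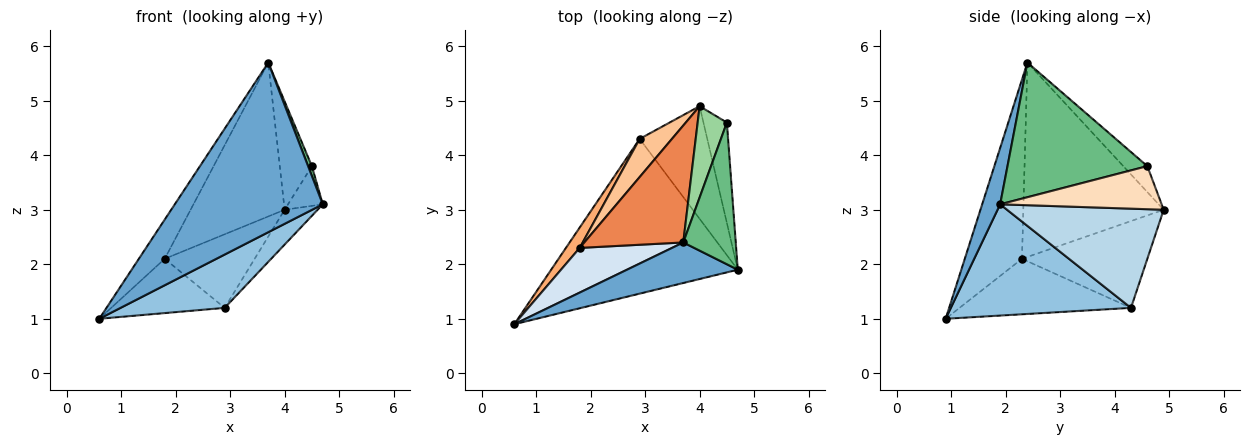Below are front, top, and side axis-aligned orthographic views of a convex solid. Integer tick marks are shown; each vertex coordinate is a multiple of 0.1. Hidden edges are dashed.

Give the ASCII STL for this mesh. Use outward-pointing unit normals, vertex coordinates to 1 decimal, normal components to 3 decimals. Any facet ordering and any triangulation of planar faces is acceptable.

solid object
 facet normal 0.117 -0.966 0.231
  outer loop
   vertex 3.7 2.4 5.7
   vertex 0.6 0.9 1.0
   vertex 4.7 1.9 3.1
  endloop
 endfacet
 facet normal 0.491 -0.284 -0.824
  outer loop
   vertex 2.9 4.3 1.2
   vertex 4.7 1.9 3.1
   vertex 0.6 0.9 1.0
  endloop
 endfacet
 facet normal 0.814 0.171 -0.555
  outer loop
   vertex 2.9 4.3 1.2
   vertex 4.0 4.9 3.0
   vertex 4.7 1.9 3.1
  endloop
 endfacet
 facet normal -0.825 0.373 0.425
  outer loop
   vertex 1.8 2.3 2.1
   vertex 0.6 0.9 1.0
   vertex 3.7 2.4 5.7
  endloop
 endfacet
 facet normal -0.765 0.513 0.390
  outer loop
   vertex 1.8 2.3 2.1
   vertex 3.7 2.4 5.7
   vertex 4.0 4.9 3.0
  endloop
 endfacet
 facet normal -0.817 0.540 0.203
  outer loop
   vertex 1.8 2.3 2.1
   vertex 2.9 4.3 1.2
   vertex 0.6 0.9 1.0
  endloop
 endfacet
 facet normal -0.778 0.558 0.289
  outer loop
   vertex 1.8 2.3 2.1
   vertex 4.0 4.9 3.0
   vertex 2.9 4.3 1.2
  endloop
 endfacet
 facet normal 0.863 0.186 -0.470
  outer loop
   vertex 4.5 4.6 3.8
   vertex 4.7 1.9 3.1
   vertex 4.0 4.9 3.0
  endloop
 endfacet
 facet normal 0.931 -0.025 0.363
  outer loop
   vertex 4.5 4.6 3.8
   vertex 3.7 2.4 5.7
   vertex 4.7 1.9 3.1
  endloop
 endfacet
 facet normal -0.497 0.664 0.559
  outer loop
   vertex 4.5 4.6 3.8
   vertex 4.0 4.9 3.0
   vertex 3.7 2.4 5.7
  endloop
 endfacet
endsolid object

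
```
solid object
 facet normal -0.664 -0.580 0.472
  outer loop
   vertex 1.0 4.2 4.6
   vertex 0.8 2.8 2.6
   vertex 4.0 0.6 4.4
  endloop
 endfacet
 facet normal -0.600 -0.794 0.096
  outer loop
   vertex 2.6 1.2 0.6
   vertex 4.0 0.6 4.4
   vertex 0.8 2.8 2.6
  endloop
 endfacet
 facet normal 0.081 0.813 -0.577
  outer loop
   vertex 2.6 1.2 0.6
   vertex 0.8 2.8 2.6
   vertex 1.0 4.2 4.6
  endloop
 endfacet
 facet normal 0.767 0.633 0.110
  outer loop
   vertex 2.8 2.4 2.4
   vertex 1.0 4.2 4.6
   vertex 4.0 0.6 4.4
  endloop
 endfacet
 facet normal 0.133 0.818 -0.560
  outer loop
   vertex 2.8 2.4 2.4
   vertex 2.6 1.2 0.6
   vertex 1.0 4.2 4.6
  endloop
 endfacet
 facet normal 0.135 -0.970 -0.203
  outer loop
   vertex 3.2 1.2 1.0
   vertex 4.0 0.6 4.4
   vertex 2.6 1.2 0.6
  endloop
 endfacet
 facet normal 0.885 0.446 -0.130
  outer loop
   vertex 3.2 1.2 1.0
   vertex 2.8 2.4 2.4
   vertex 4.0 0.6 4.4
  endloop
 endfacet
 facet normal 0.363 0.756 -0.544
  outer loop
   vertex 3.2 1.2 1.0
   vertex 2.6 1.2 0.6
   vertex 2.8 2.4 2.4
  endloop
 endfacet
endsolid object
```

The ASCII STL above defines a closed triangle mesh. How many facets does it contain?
8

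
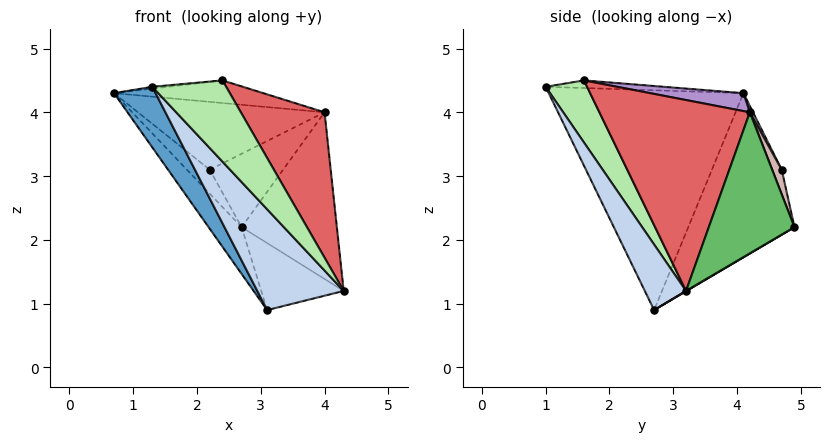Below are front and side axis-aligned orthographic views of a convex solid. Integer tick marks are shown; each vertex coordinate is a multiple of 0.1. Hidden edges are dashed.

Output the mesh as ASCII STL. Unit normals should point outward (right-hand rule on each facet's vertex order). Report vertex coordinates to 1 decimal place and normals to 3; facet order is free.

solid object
 facet normal -0.837 -0.179 -0.517
  outer loop
   vertex 3.1 2.7 0.9
   vertex 1.3 1.0 4.4
   vertex 0.7 4.1 4.3
  endloop
 endfacet
 facet normal 0.421 -0.882 -0.212
  outer loop
   vertex 3.1 2.7 0.9
   vertex 4.3 3.2 1.2
   vertex 1.3 1.0 4.4
  endloop
 endfacet
 facet normal -0.747 0.232 -0.623
  outer loop
   vertex 2.7 4.9 2.2
   vertex 3.1 2.7 0.9
   vertex 0.7 4.1 4.3
  endloop
 endfacet
 facet normal 0.003 0.509 -0.861
  outer loop
   vertex 2.7 4.9 2.2
   vertex 4.3 3.2 1.2
   vertex 3.1 2.7 0.9
  endloop
 endfacet
 facet normal 0.657 0.730 -0.190
  outer loop
   vertex 2.7 4.9 2.2
   vertex 4.0 4.2 4.0
   vertex 4.3 3.2 1.2
  endloop
 endfacet
 facet normal 0.484 -0.864 -0.140
  outer loop
   vertex 2.4 1.6 4.5
   vertex 1.3 1.0 4.4
   vertex 4.3 3.2 1.2
  endloop
 endfacet
 facet normal 0.844 -0.470 0.258
  outer loop
   vertex 2.4 1.6 4.5
   vertex 4.3 3.2 1.2
   vertex 4.0 4.2 4.0
  endloop
 endfacet
 facet normal -0.098 0.013 0.995
  outer loop
   vertex 2.4 1.6 4.5
   vertex 0.7 4.1 4.3
   vertex 1.3 1.0 4.4
  endloop
 endfacet
 facet normal 0.086 0.137 0.987
  outer loop
   vertex 2.4 1.6 4.5
   vertex 4.0 4.2 4.0
   vertex 0.7 4.1 4.3
  endloop
 endfacet
 facet normal 0.015 0.887 0.462
  outer loop
   vertex 2.2 4.7 3.1
   vertex 0.7 4.1 4.3
   vertex 4.0 4.2 4.0
  endloop
 endfacet
 facet normal -0.371 0.928 0.000
  outer loop
   vertex 2.2 4.7 3.1
   vertex 2.7 4.9 2.2
   vertex 0.7 4.1 4.3
  endloop
 endfacet
 facet normal 0.124 0.952 0.280
  outer loop
   vertex 2.2 4.7 3.1
   vertex 4.0 4.2 4.0
   vertex 2.7 4.9 2.2
  endloop
 endfacet
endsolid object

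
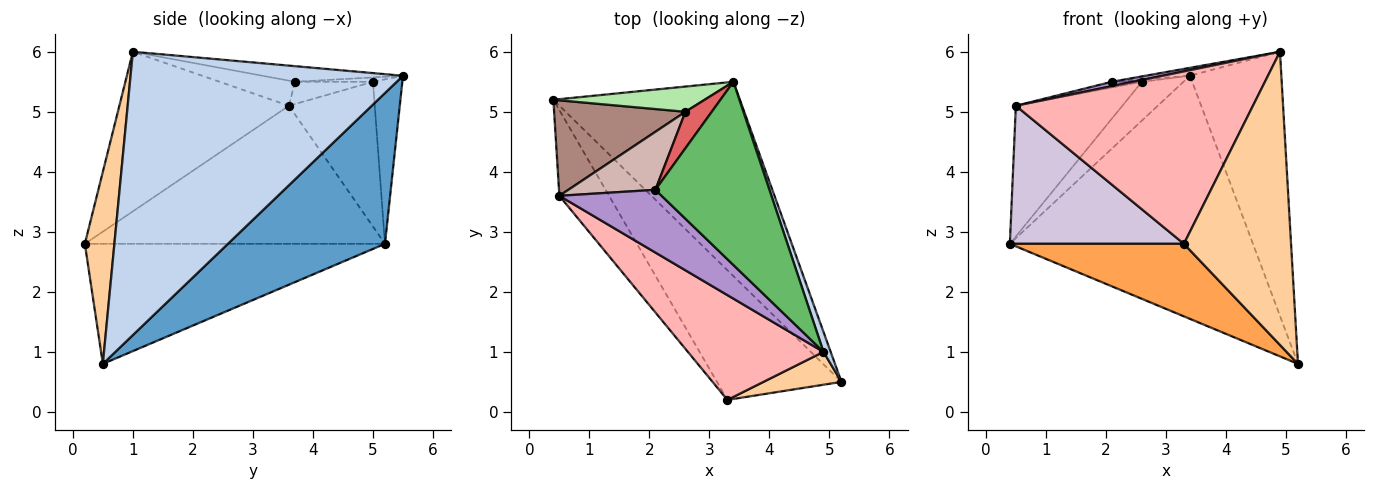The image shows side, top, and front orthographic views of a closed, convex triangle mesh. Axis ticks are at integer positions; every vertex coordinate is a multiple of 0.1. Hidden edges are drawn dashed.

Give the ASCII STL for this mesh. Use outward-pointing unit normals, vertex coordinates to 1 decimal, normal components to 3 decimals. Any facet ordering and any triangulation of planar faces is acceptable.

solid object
 facet normal 0.451 0.697 -0.557
  outer loop
   vertex 3.4 5.5 5.6
   vertex 5.2 0.5 0.8
   vertex 0.4 5.2 2.8
  endloop
 endfacet
 facet normal 0.948 0.318 0.024
  outer loop
   vertex 4.9 1.0 6.0
   vertex 5.2 0.5 0.8
   vertex 3.4 5.5 5.6
  endloop
 endfacet
 facet normal -0.644 -0.373 -0.668
  outer loop
   vertex 3.3 0.2 2.8
   vertex 0.4 5.2 2.8
   vertex 5.2 0.5 0.8
  endloop
 endfacet
 facet normal 0.264 -0.958 0.107
  outer loop
   vertex 3.3 0.2 2.8
   vertex 5.2 0.5 0.8
   vertex 4.9 1.0 6.0
  endloop
 endfacet
 facet normal -0.135 0.043 0.990
  outer loop
   vertex 2.1 3.7 5.5
   vertex 4.9 1.0 6.0
   vertex 3.4 5.5 5.6
  endloop
 endfacet
 facet normal -0.510 0.722 0.469
  outer loop
   vertex 2.6 5.0 5.5
   vertex 3.4 5.5 5.6
   vertex 0.4 5.2 2.8
  endloop
 endfacet
 facet normal -0.162 0.062 0.985
  outer loop
   vertex 2.6 5.0 5.5
   vertex 2.1 3.7 5.5
   vertex 3.4 5.5 5.6
  endloop
 endfacet
 facet normal -0.522 -0.729 0.443
  outer loop
   vertex 0.5 3.6 5.1
   vertex 3.3 0.2 2.8
   vertex 4.9 1.0 6.0
  endloop
 endfacet
 facet normal -0.238 -0.067 0.969
  outer loop
   vertex 0.5 3.6 5.1
   vertex 4.9 1.0 6.0
   vertex 2.1 3.7 5.5
  endloop
 endfacet
 facet normal -0.826 -0.479 -0.297
  outer loop
   vertex 0.5 3.6 5.1
   vertex 0.4 5.2 2.8
   vertex 3.3 0.2 2.8
  endloop
 endfacet
 facet normal -0.545 0.677 0.495
  outer loop
   vertex 0.5 3.6 5.1
   vertex 2.6 5.0 5.5
   vertex 0.4 5.2 2.8
  endloop
 endfacet
 facet normal -0.247 0.095 0.964
  outer loop
   vertex 0.5 3.6 5.1
   vertex 2.1 3.7 5.5
   vertex 2.6 5.0 5.5
  endloop
 endfacet
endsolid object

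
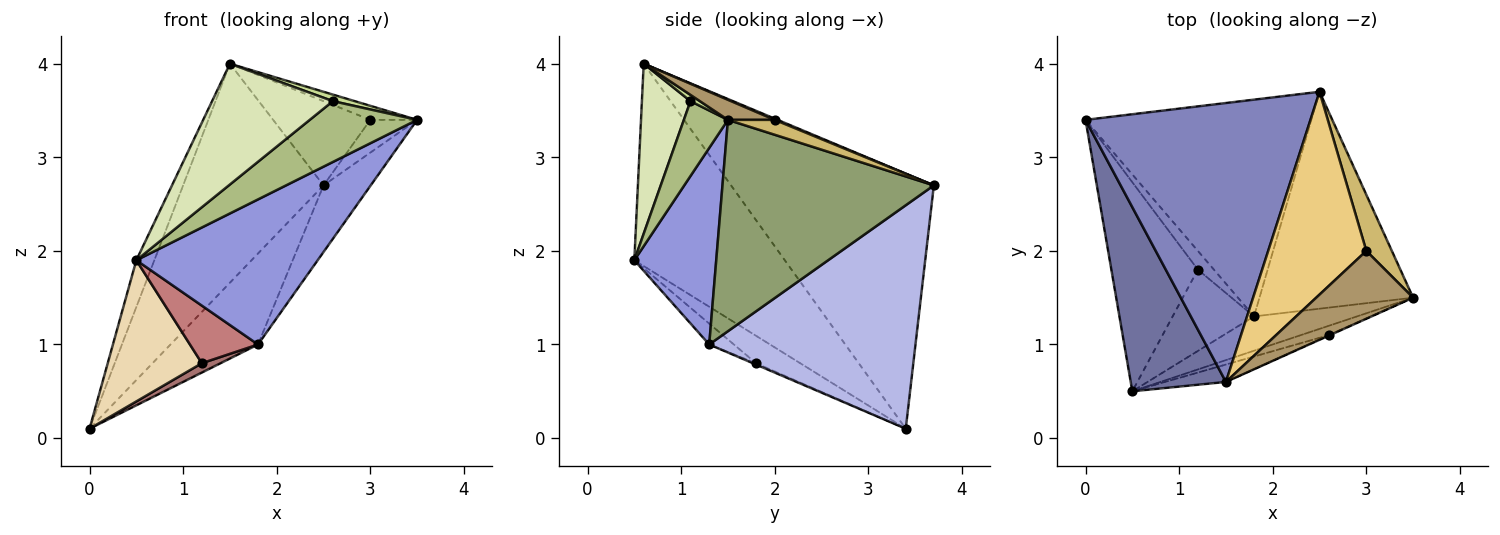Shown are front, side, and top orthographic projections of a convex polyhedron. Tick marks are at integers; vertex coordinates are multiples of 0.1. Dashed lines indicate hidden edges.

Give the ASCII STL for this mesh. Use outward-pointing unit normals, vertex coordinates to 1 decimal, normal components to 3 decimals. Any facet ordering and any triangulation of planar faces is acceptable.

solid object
 facet normal -0.900 0.108 0.423
  outer loop
   vertex 1.5 0.6 4.0
   vertex 0.0 3.4 0.1
   vertex 0.5 0.5 1.9
  endloop
 endfacet
 facet normal -0.666 0.461 0.587
  outer loop
   vertex 2.5 3.7 2.7
   vertex 0.0 3.4 0.1
   vertex 1.5 0.6 4.0
  endloop
 endfacet
 facet normal 0.402 -0.891 -0.211
  outer loop
   vertex 1.8 1.3 1.0
   vertex 3.5 1.5 3.4
   vertex 0.5 0.5 1.9
  endloop
 endfacet
 facet normal 0.674 0.286 -0.681
  outer loop
   vertex 1.8 1.3 1.0
   vertex 0.0 3.4 0.1
   vertex 2.5 3.7 2.7
  endloop
 endfacet
 facet normal 0.796 0.178 -0.579
  outer loop
   vertex 1.8 1.3 1.0
   vertex 2.5 3.7 2.7
   vertex 3.5 1.5 3.4
  endloop
 endfacet
 facet normal 0.376 -0.916 -0.141
  outer loop
   vertex 2.6 1.1 3.6
   vertex 0.5 0.5 1.9
   vertex 3.5 1.5 3.4
  endloop
 endfacet
 facet normal 0.393 -0.917 -0.066
  outer loop
   vertex 2.6 1.1 3.6
   vertex 3.5 1.5 3.4
   vertex 1.5 0.6 4.0
  endloop
 endfacet
 facet normal 0.370 -0.920 -0.132
  outer loop
   vertex 2.6 1.1 3.6
   vertex 1.5 0.6 4.0
   vertex 0.5 0.5 1.9
  endloop
 endfacet
 facet normal 0.199 0.199 0.960
  outer loop
   vertex 3.0 2.0 3.4
   vertex 1.5 0.6 4.0
   vertex 3.5 1.5 3.4
  endloop
 endfacet
 facet normal 0.450 0.450 0.771
  outer loop
   vertex 3.0 2.0 3.4
   vertex 3.5 1.5 3.4
   vertex 2.5 3.7 2.7
  endloop
 endfacet
 facet normal 0.011 0.384 0.923
  outer loop
   vertex 3.0 2.0 3.4
   vertex 2.5 3.7 2.7
   vertex 1.5 0.6 4.0
  endloop
 endfacet
 facet normal -0.254 -0.541 -0.801
  outer loop
   vertex 1.2 1.8 0.8
   vertex 0.5 0.5 1.9
   vertex 0.0 3.4 0.1
  endloop
 endfacet
 facet normal -0.074 -0.446 -0.892
  outer loop
   vertex 1.2 1.8 0.8
   vertex 0.0 3.4 0.1
   vertex 1.8 1.3 1.0
  endloop
 endfacet
 facet normal -0.205 -0.566 -0.799
  outer loop
   vertex 1.2 1.8 0.8
   vertex 1.8 1.3 1.0
   vertex 0.5 0.5 1.9
  endloop
 endfacet
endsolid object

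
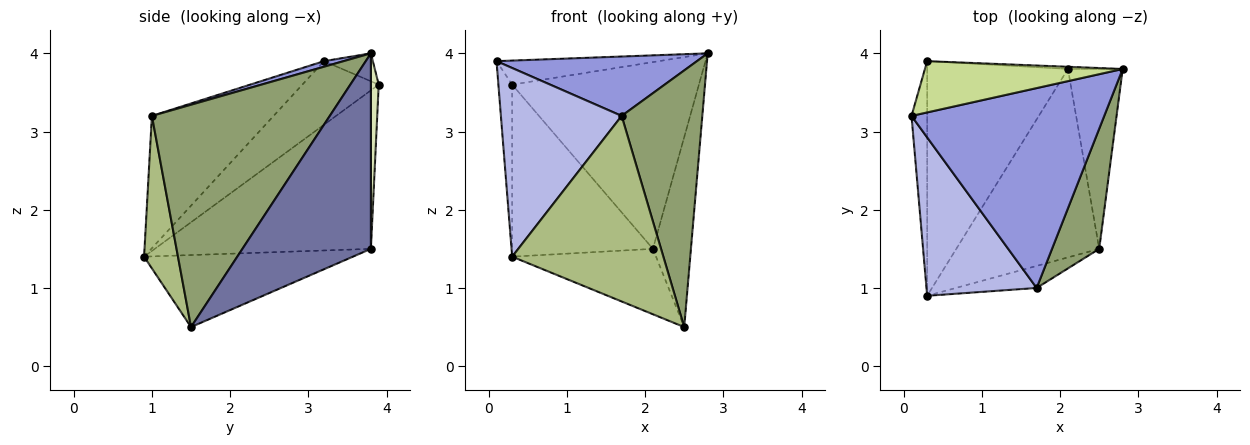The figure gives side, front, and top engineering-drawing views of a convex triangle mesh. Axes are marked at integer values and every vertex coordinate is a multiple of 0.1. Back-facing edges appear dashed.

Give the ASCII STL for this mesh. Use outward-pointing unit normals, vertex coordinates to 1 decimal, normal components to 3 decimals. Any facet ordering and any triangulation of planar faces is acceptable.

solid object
 facet normal 0.926 0.274 -0.259
  outer loop
   vertex 2.1 3.8 1.5
   vertex 2.8 3.8 4.0
   vertex 2.5 1.5 0.5
  endloop
 endfacet
 facet normal -0.430 0.296 -0.853
  outer loop
   vertex 2.1 3.8 1.5
   vertex 2.5 1.5 0.5
   vertex 0.3 0.9 1.4
  endloop
 endfacet
 facet normal 0.028 -0.285 0.958
  outer loop
   vertex 1.7 1.0 3.2
   vertex 2.8 3.8 4.0
   vertex 0.1 3.2 3.9
  endloop
 endfacet
 facet normal -0.611 -0.606 0.509
  outer loop
   vertex 1.7 1.0 3.2
   vertex 0.1 3.2 3.9
   vertex 0.3 0.9 1.4
  endloop
 endfacet
 facet normal 0.894 -0.406 0.190
  outer loop
   vertex 1.7 1.0 3.2
   vertex 2.5 1.5 0.5
   vertex 2.8 3.8 4.0
  endloop
 endfacet
 facet normal 0.217 -0.969 -0.115
  outer loop
   vertex 1.7 1.0 3.2
   vertex 0.3 0.9 1.4
   vertex 2.5 1.5 0.5
  endloop
 endfacet
 facet normal -0.127 0.421 0.898
  outer loop
   vertex 0.3 3.9 3.6
   vertex 0.1 3.2 3.9
   vertex 2.8 3.8 4.0
  endloop
 endfacet
 facet normal 0.042 0.999 -0.012
  outer loop
   vertex 0.3 3.9 3.6
   vertex 2.8 3.8 4.0
   vertex 2.1 3.8 1.5
  endloop
 endfacet
 facet normal -0.957 0.172 -0.235
  outer loop
   vertex 0.3 3.9 3.6
   vertex 0.3 0.9 1.4
   vertex 0.1 3.2 3.9
  endloop
 endfacet
 facet normal -0.672 0.438 -0.597
  outer loop
   vertex 0.3 3.9 3.6
   vertex 2.1 3.8 1.5
   vertex 0.3 0.9 1.4
  endloop
 endfacet
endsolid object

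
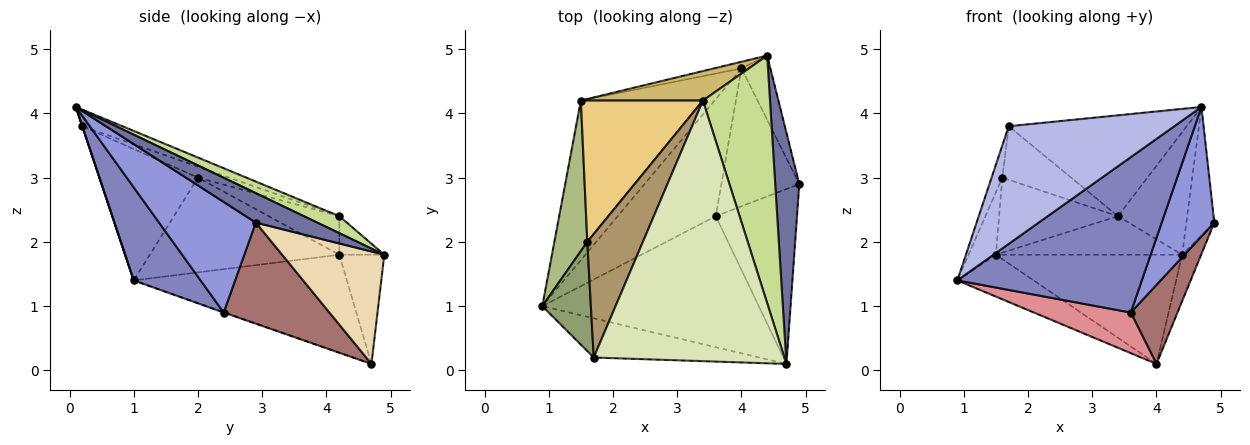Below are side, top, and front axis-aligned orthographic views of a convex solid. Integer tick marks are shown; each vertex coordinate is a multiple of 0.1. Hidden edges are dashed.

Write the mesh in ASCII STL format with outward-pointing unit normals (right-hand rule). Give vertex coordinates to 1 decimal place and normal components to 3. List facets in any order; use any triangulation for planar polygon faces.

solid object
 facet normal 0.730 0.332 0.597
  outer loop
   vertex 4.4 4.9 1.8
   vertex 4.7 0.1 4.1
   vertex 4.9 2.9 2.3
  endloop
 endfacet
 facet normal 0.267 -0.737 -0.621
  outer loop
   vertex 3.6 2.4 0.9
   vertex 4.7 0.1 4.1
   vertex 0.9 1.0 1.4
  endloop
 endfacet
 facet normal 0.738 -0.401 -0.542
  outer loop
   vertex 3.6 2.4 0.9
   vertex 4.9 2.9 2.3
   vertex 4.7 0.1 4.1
  endloop
 endfacet
 facet normal 0.000 -0.949 -0.316
  outer loop
   vertex 1.7 0.2 3.8
   vertex 0.9 1.0 1.4
   vertex 4.7 0.1 4.1
  endloop
 endfacet
 facet normal -0.933 0.101 0.345
  outer loop
   vertex 1.7 0.2 3.8
   vertex 1.6 2.0 3.0
   vertex 0.9 1.0 1.4
  endloop
 endfacet
 facet normal -0.936 0.135 0.325
  outer loop
   vertex 1.5 4.2 1.8
   vertex 0.9 1.0 1.4
   vertex 1.6 2.0 3.0
  endloop
 endfacet
 facet normal 0.222 0.433 0.874
  outer loop
   vertex 3.4 4.2 2.4
   vertex 4.7 0.1 4.1
   vertex 4.4 4.9 1.8
  endloop
 endfacet
 facet normal -0.081 0.360 0.930
  outer loop
   vertex 3.4 4.2 2.4
   vertex 1.7 0.2 3.8
   vertex 4.7 0.1 4.1
  endloop
 endfacet
 facet normal -0.177 0.391 0.903
  outer loop
   vertex 3.4 4.2 2.4
   vertex 1.6 2.0 3.0
   vertex 1.7 0.2 3.8
  endloop
 endfacet
 facet normal -0.188 0.780 0.596
  outer loop
   vertex 3.4 4.2 2.4
   vertex 4.4 4.9 1.8
   vertex 1.5 4.2 1.8
  endloop
 endfacet
 facet normal -0.269 0.452 0.851
  outer loop
   vertex 3.4 4.2 2.4
   vertex 1.5 4.2 1.8
   vertex 1.6 2.0 3.0
  endloop
 endfacet
 facet normal 0.953 0.177 -0.245
  outer loop
   vertex 4.0 4.7 0.1
   vertex 4.4 4.9 1.8
   vertex 4.9 2.9 2.3
  endloop
 endfacet
 facet normal 0.748 -0.330 -0.576
  outer loop
   vertex 4.0 4.7 0.1
   vertex 4.9 2.9 2.3
   vertex 3.6 2.4 0.9
  endloop
 endfacet
 facet normal -0.234 0.970 -0.059
  outer loop
   vertex 4.0 4.7 0.1
   vertex 1.5 4.2 1.8
   vertex 4.4 4.9 1.8
  endloop
 endfacet
 facet normal -0.005 -0.328 -0.945
  outer loop
   vertex 4.0 4.7 0.1
   vertex 3.6 2.4 0.9
   vertex 0.9 1.0 1.4
  endloop
 endfacet
 facet normal -0.578 0.207 -0.789
  outer loop
   vertex 4.0 4.7 0.1
   vertex 0.9 1.0 1.4
   vertex 1.5 4.2 1.8
  endloop
 endfacet
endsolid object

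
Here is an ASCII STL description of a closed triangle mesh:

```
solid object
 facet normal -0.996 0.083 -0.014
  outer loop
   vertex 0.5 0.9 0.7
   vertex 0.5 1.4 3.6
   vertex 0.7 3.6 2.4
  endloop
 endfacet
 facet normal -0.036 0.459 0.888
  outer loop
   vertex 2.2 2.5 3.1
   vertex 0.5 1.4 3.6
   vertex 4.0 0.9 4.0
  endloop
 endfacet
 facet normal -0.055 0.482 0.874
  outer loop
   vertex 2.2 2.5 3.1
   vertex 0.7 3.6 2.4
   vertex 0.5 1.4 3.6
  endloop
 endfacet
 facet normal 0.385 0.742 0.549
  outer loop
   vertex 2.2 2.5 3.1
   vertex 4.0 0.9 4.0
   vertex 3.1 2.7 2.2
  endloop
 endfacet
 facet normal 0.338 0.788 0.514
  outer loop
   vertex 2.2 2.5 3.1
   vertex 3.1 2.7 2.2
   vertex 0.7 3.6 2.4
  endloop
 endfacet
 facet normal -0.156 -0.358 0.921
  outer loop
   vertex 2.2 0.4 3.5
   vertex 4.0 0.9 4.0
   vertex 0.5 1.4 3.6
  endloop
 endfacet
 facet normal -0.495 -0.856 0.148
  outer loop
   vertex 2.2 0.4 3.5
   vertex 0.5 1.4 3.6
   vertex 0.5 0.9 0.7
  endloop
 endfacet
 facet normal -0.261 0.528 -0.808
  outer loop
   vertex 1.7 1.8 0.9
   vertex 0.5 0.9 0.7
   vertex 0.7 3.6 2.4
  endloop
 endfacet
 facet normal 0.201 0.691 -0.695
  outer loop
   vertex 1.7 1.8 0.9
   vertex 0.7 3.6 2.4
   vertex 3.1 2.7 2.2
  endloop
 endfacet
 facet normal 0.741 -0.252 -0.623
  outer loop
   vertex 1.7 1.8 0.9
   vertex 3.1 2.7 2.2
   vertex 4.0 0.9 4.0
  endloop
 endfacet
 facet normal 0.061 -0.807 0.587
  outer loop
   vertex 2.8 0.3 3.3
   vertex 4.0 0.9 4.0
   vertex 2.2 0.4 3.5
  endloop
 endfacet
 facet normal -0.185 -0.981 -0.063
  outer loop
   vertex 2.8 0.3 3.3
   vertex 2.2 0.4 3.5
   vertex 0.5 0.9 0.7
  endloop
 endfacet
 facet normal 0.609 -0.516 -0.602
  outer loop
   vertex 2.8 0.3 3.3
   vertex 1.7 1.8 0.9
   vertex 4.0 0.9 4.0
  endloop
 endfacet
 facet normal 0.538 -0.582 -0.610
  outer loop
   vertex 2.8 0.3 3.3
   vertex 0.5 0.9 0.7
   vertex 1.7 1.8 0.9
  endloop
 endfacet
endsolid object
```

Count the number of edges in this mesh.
21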